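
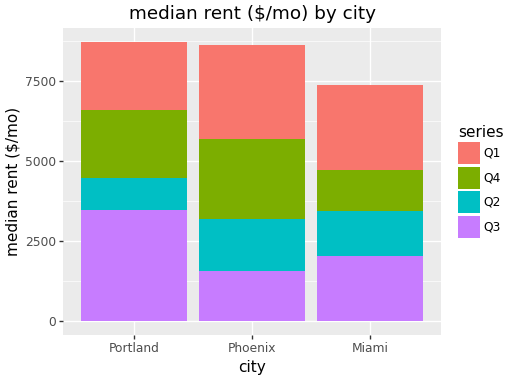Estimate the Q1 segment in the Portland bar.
≈ 2000

Q1 top ≈ 9000, bottom ≈ 7000; segment ≈ 2000.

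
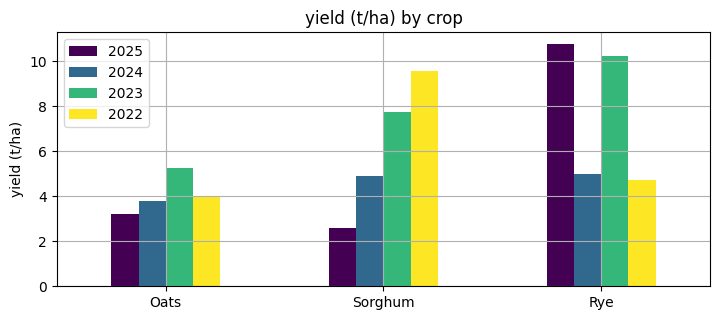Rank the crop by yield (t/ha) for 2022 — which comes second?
Rye

Top 3 for 2022: Sorghum ≈ 10, Rye ≈ 5, Oats ≈ 4.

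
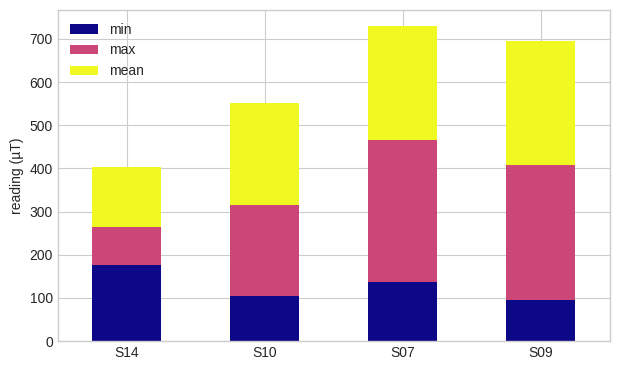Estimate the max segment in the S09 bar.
max top ≈ 400, bottom ≈ 100; segment ≈ 300.

≈ 300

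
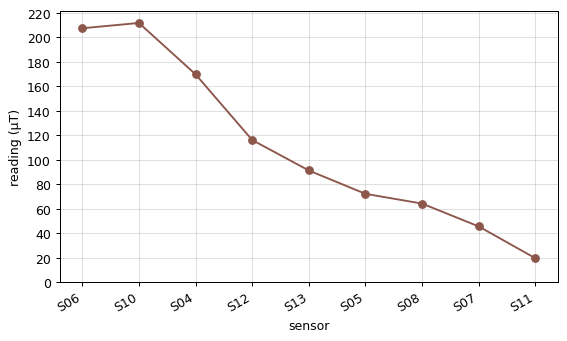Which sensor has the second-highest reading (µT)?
Top 3: S10 ≈ 220, S06 ≈ 200, S04 ≈ 160.

S06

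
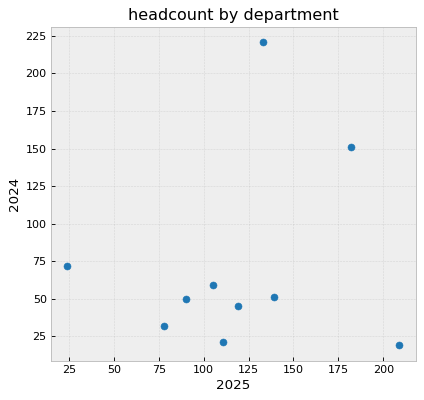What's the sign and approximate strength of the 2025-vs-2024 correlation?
Points are roughly uncorrelated; weak (|r| ≈ 0.2).

no clear correlation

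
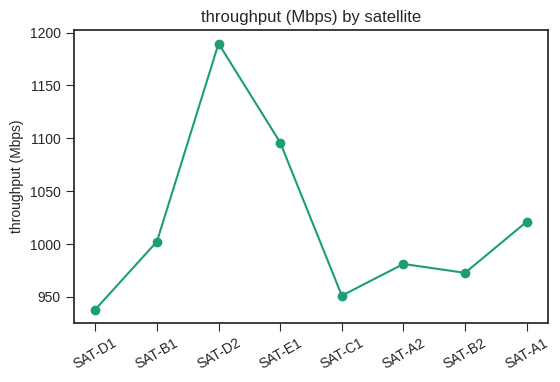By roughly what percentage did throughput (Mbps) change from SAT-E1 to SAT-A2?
≈ -11.4%

SAT-E1 ≈ 1100, SAT-A2 ≈ 975; (975 − 1100) / 1100 ≈ -11.4%.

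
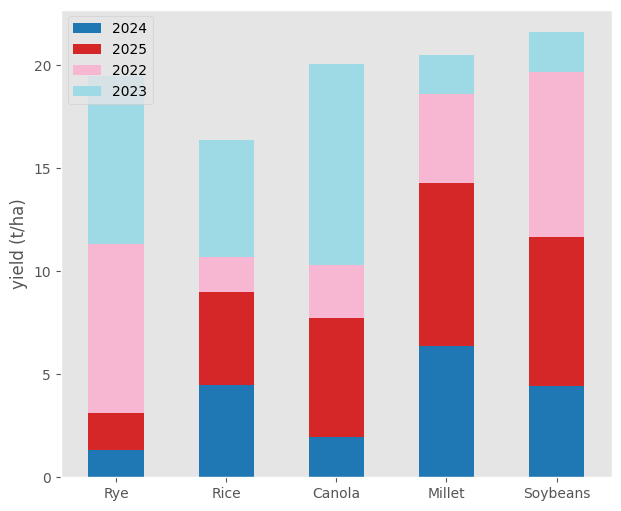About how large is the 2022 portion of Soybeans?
2022 top ≈ 20, bottom ≈ 12; segment ≈ 8.

≈ 8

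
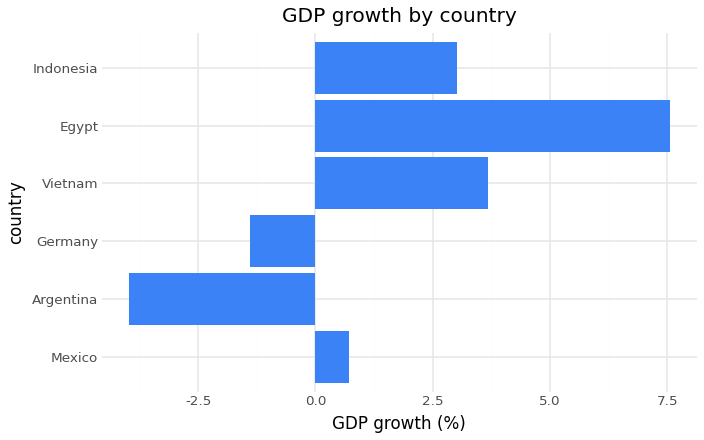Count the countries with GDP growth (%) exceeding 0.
4

Above 0: Mexico, Vietnam, Egypt, Indonesia.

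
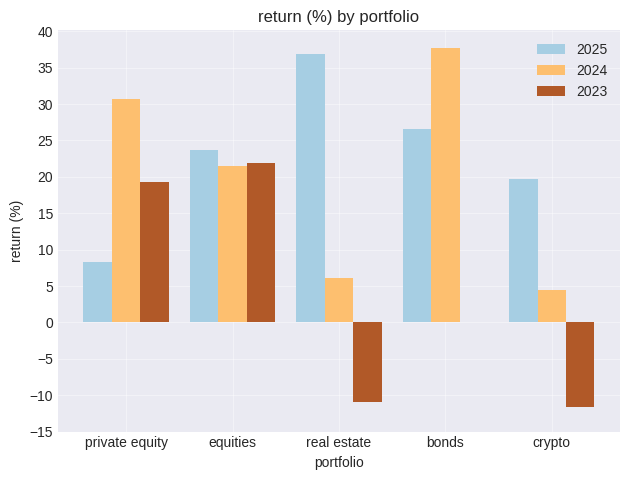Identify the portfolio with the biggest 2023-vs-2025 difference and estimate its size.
real estate, ≈ 45 %

real estate: 2023 ≈ -10, 2025 ≈ 35 → gap ≈ 45. Next-largest (crypto) is only ≈ 30.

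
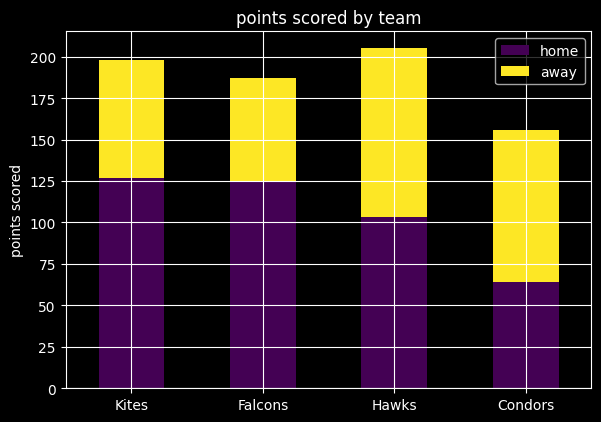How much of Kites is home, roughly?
≈ 120

home top ≈ 120, bottom ≈ 0; segment ≈ 120.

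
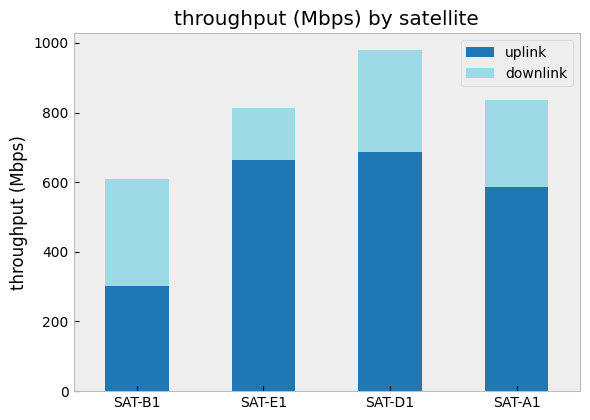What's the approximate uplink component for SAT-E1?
uplink top ≈ 700, bottom ≈ 0; segment ≈ 700.

≈ 700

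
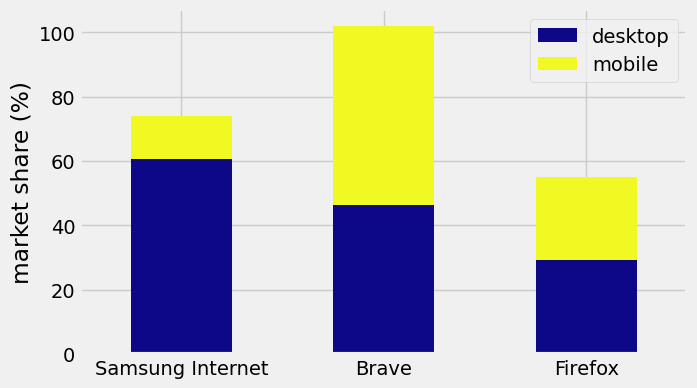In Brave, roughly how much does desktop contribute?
≈ 50

desktop top ≈ 50, bottom ≈ 0; segment ≈ 50.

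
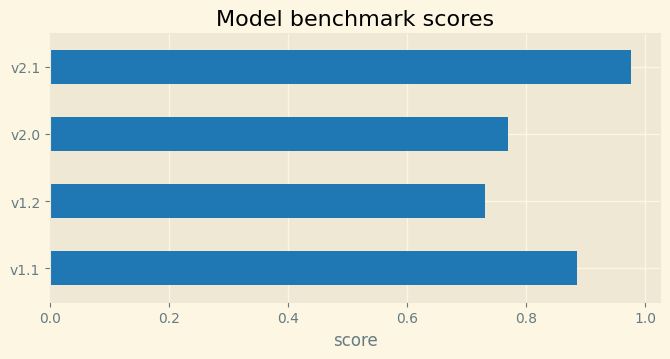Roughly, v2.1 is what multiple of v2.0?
v2.1 ≈ 1.0, v2.0 ≈ 0.8; 1.0/0.8 ≈ 1.25.

≈ 1.25×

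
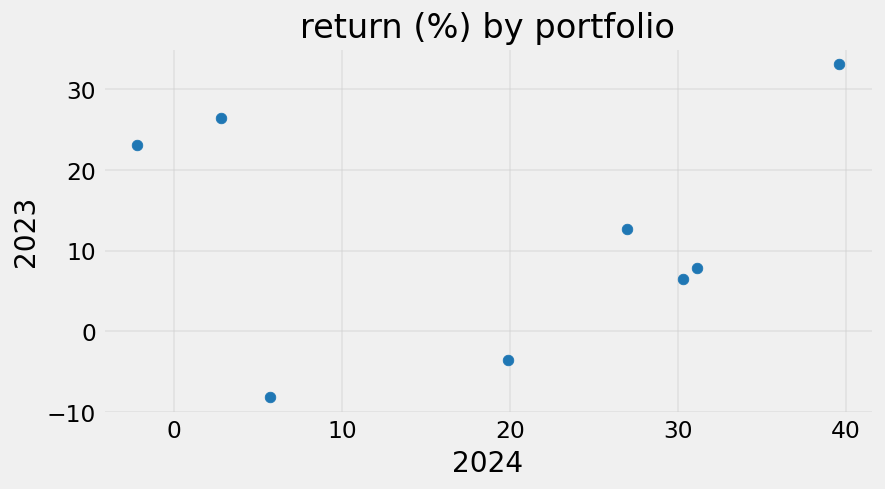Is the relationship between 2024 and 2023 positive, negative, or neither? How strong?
Points are roughly uncorrelated; weak (|r| ≈ 0.1).

no clear correlation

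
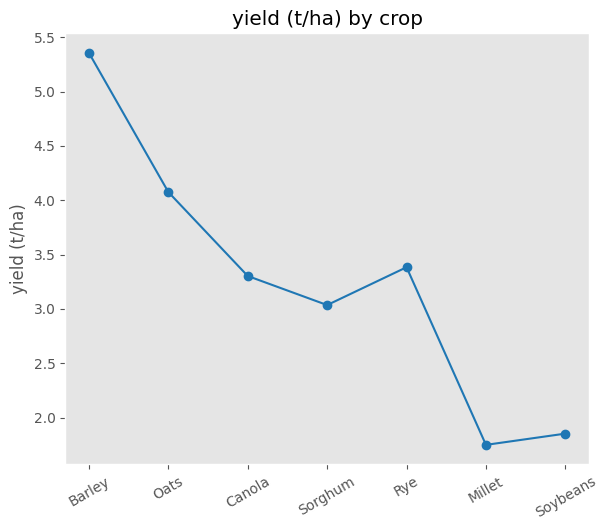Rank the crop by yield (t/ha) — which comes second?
Top 3: Barley ≈ 5.5, Oats ≈ 4.0, Rye ≈ 3.5.

Oats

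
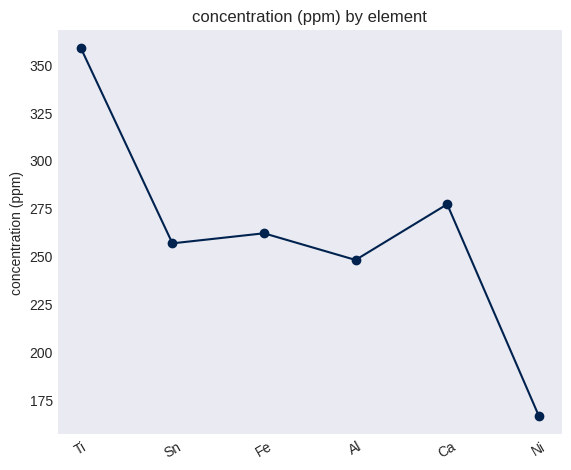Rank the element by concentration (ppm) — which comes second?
Ca

Top 3: Ti ≈ 360, Ca ≈ 280, Fe ≈ 260.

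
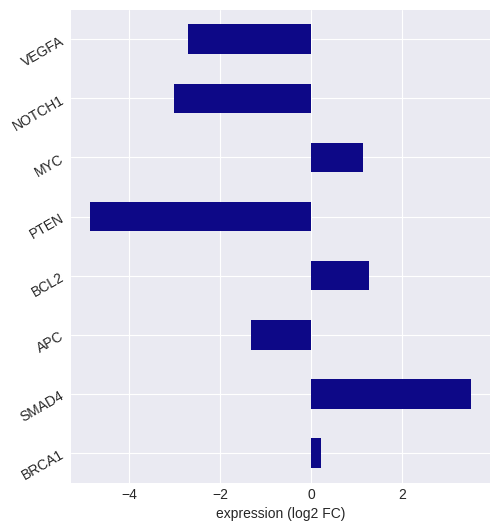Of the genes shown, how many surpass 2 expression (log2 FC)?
1

Above 2: SMAD4.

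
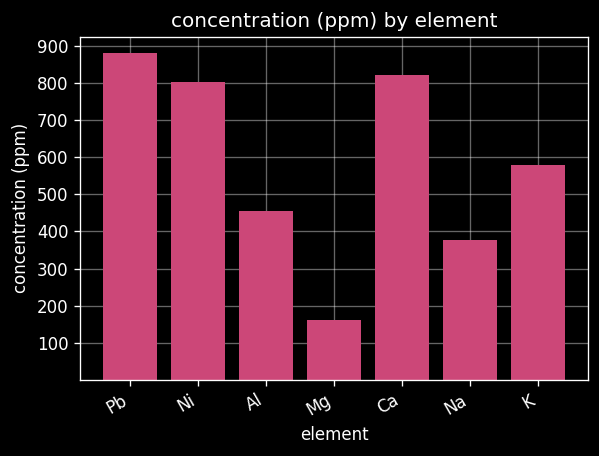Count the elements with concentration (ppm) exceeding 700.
3

Above 700: Pb, Ni, Ca.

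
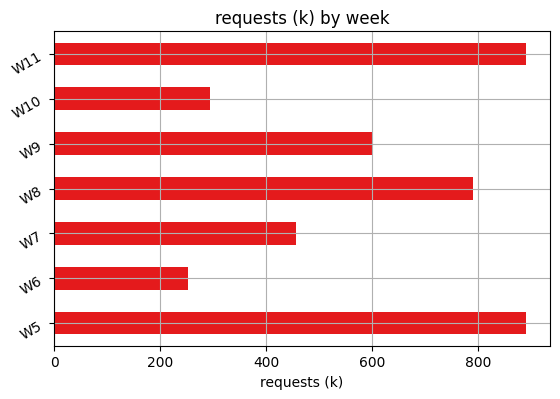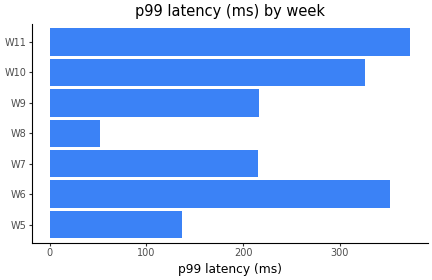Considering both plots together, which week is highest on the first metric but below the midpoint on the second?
W5

Chart 2 median p99 latency (ms) ≈ 200; below-median weeks: W5, W7, W8. Among those, W5 has the highest requests (k) (≈ 900).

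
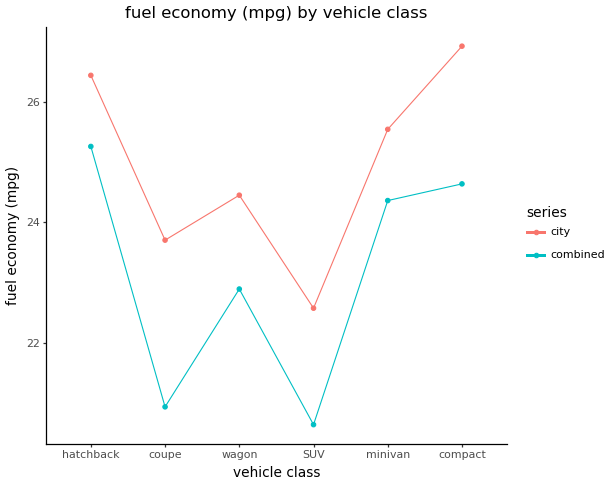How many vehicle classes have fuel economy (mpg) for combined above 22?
Above 22: hatchback, wagon, minivan, compact.

4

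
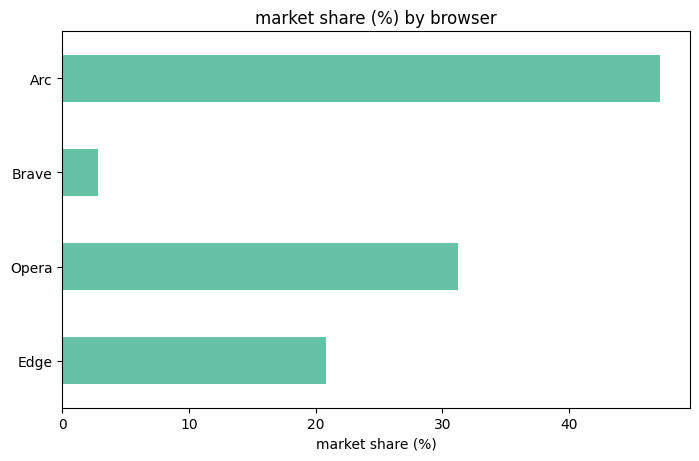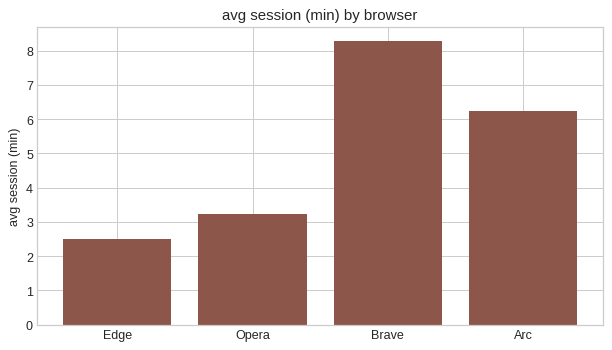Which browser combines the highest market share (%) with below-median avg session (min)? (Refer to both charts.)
Opera

Chart 2 median avg session (min) ≈ 5; below-median browsers: Edge, Opera. Among those, Opera has the highest market share (%) (≈ 30).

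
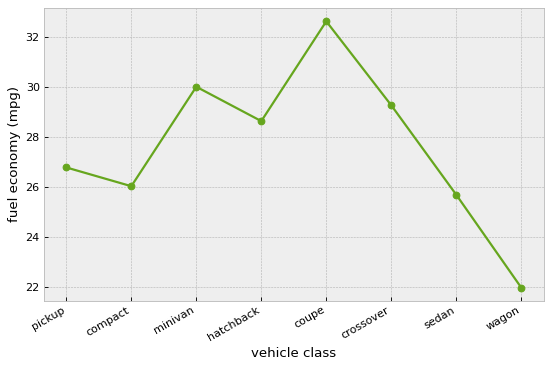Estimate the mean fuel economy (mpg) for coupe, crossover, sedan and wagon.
(33 + 29 + 26 + 22) / 4 ≈ 28.

≈ 28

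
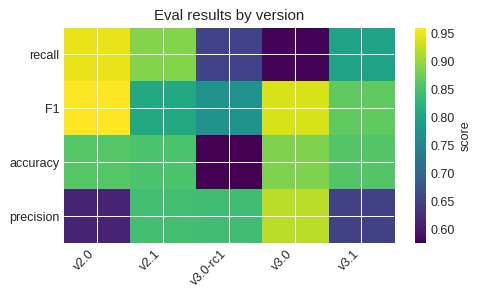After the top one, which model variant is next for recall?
v2.1

Top 3 for recall: v2.0 ≈ 0.95, v2.1 ≈ 0.90, v3.1 ≈ 0.80.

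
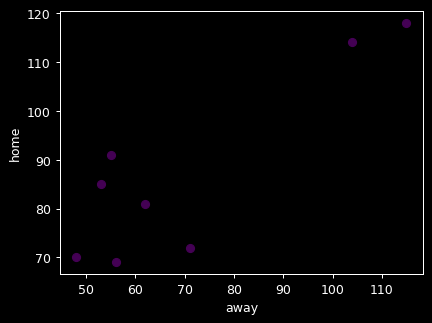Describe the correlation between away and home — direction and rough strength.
positive, strong

Points are positively correlated; strong (|r| ≈ 0.9).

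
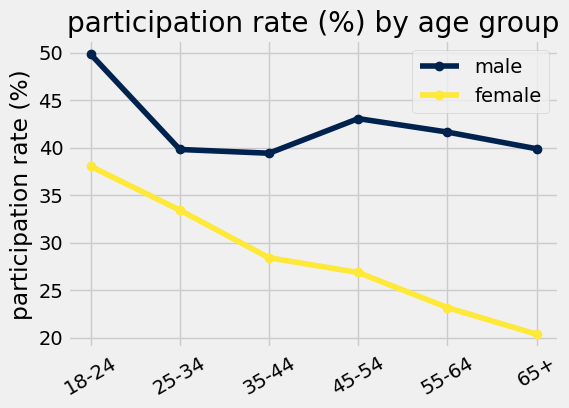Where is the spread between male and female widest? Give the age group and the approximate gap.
65+, ≈ 20 %

65+: male ≈ 40, female ≈ 20 → gap ≈ 20. Next-largest (55-64) is only ≈ 15.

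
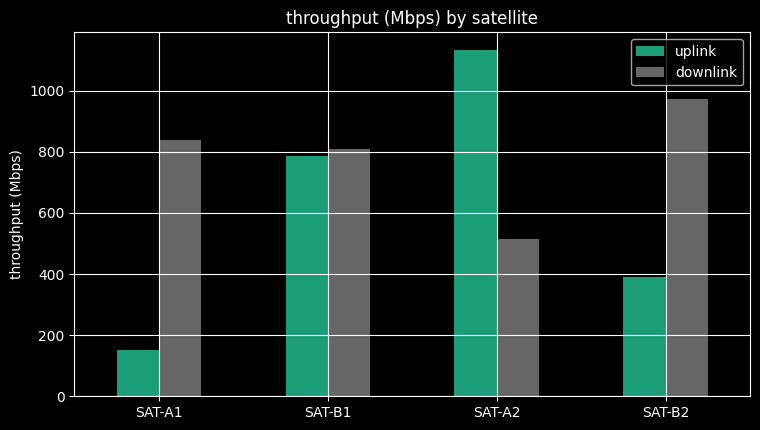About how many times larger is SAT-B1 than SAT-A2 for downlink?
≈ 1.6×

SAT-B1 ≈ 800, SAT-A2 ≈ 500; 800/500 ≈ 1.6.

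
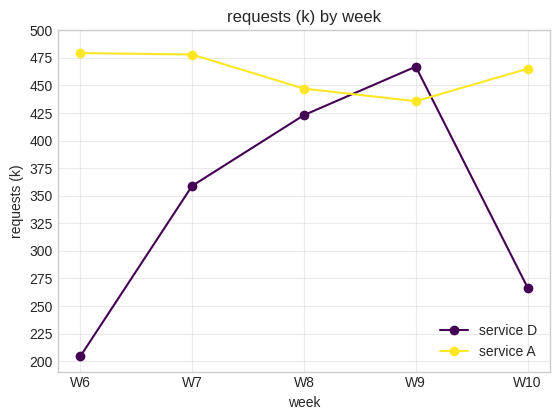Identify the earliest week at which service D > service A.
W8: service D ≈ 425 vs service A ≈ 450 (not yet); W9: service D ≈ 475 vs service A ≈ 425 (first crossover).

W9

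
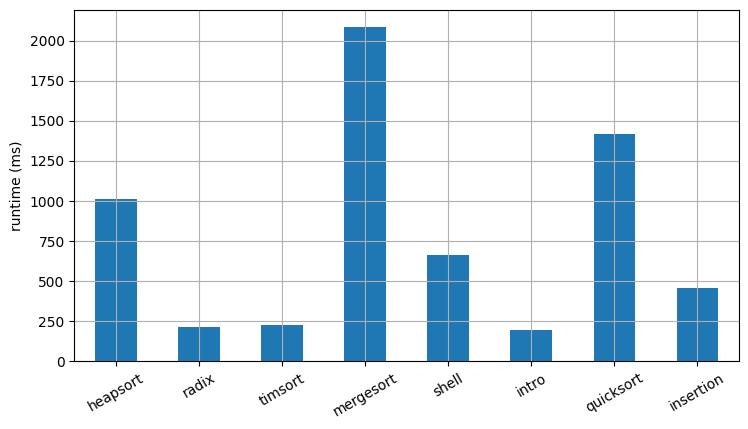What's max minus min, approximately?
≈ 1800

Max mergesort ≈ 2000, min intro ≈ 200; range ≈ 1800.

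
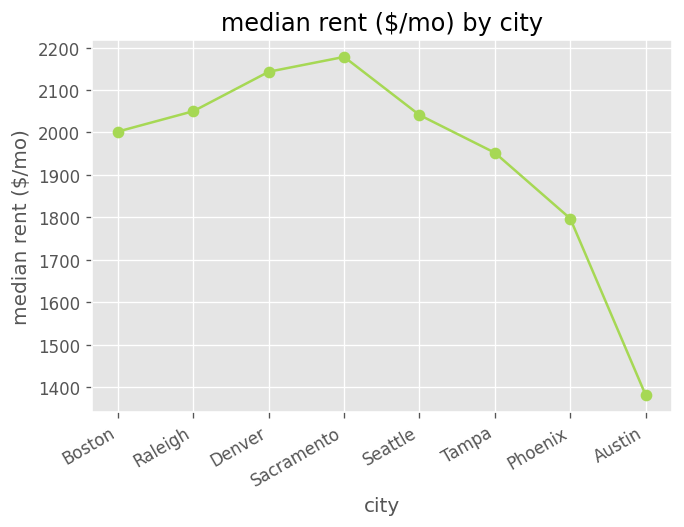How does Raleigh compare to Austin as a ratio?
≈ 1.43×

Raleigh ≈ 2000, Austin ≈ 1400; 2000/1400 ≈ 1.43.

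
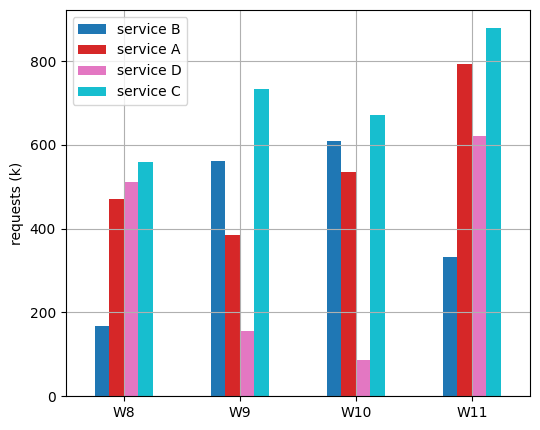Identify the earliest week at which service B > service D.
W8: service B ≈ 200 vs service D ≈ 500 (not yet); W9: service B ≈ 600 vs service D ≈ 200 (first crossover).

W9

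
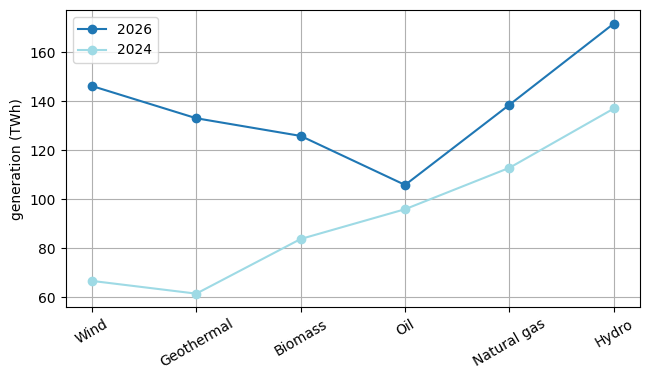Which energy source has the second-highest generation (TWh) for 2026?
Top 3 for 2026: Hydro ≈ 170, Wind ≈ 150, Natural gas ≈ 140.

Wind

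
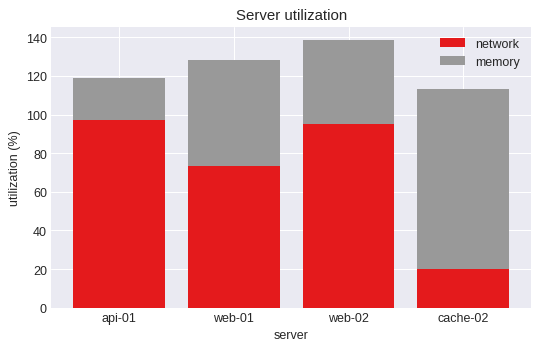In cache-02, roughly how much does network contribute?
network top ≈ 20, bottom ≈ 0; segment ≈ 20.

≈ 20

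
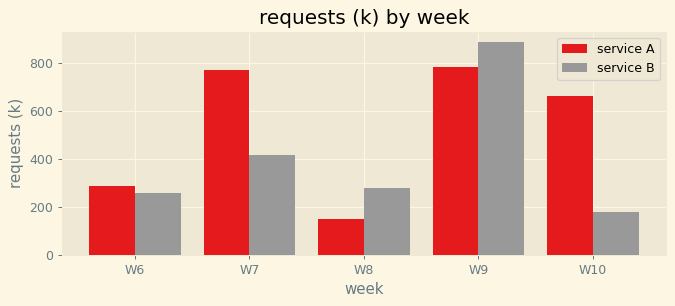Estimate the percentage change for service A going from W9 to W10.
≈ -12.5%

W9 ≈ 800, W10 ≈ 700; (700 − 800) / 800 ≈ -12.5%.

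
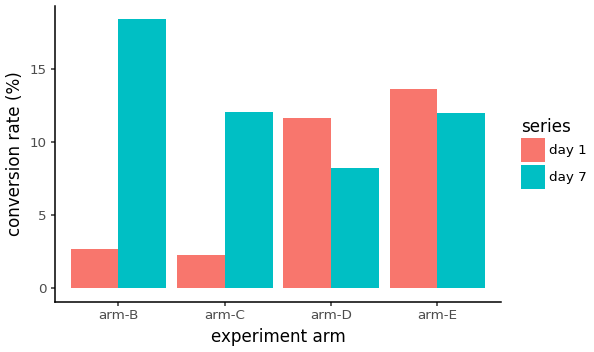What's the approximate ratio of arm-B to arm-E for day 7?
≈ 1.5×

arm-B ≈ 18, arm-E ≈ 12; 18/12 ≈ 1.5.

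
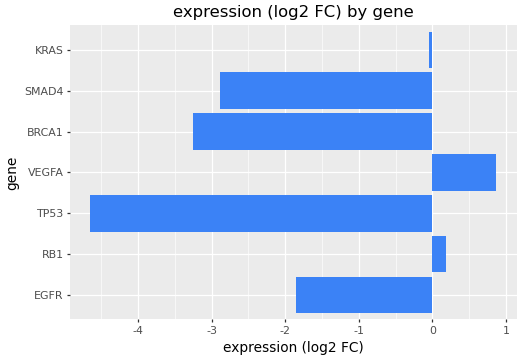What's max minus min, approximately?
Max VEGFA ≈ 1.0, min TP53 ≈ -4.5; range ≈ 5.5.

≈ 5.5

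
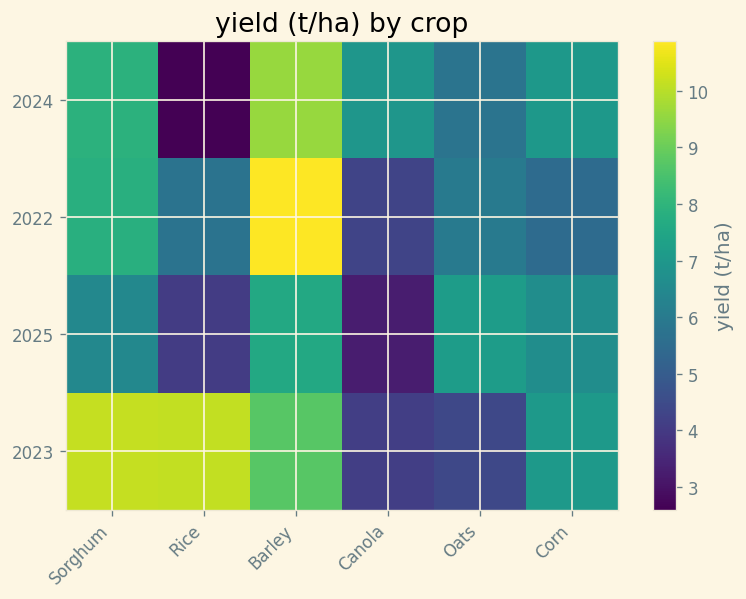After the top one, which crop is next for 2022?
Top 3 for 2022: Barley ≈ 11, Sorghum ≈ 8, Oats ≈ 6.

Sorghum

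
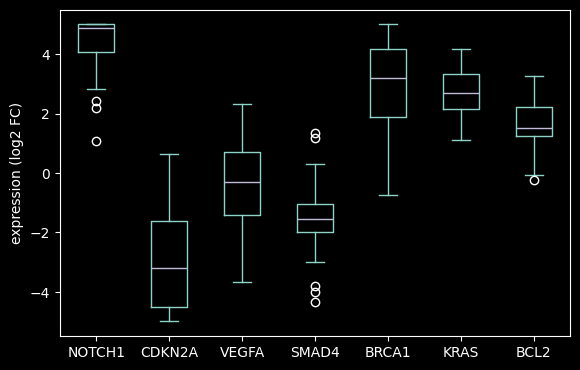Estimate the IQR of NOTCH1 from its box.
Q3 ≈ 5, Q1 ≈ 4; IQR ≈ 1.

≈ 1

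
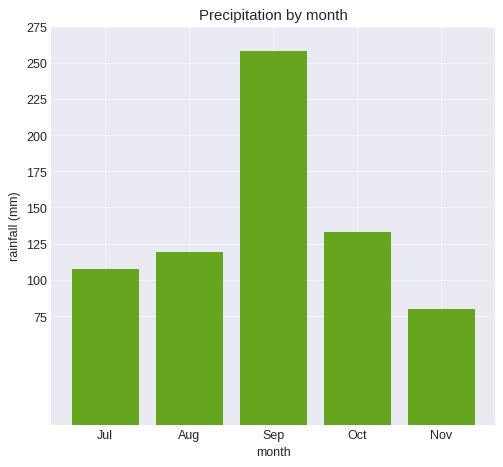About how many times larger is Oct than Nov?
≈ 1.67×

Oct ≈ 125, Nov ≈ 75; 125/75 ≈ 1.67.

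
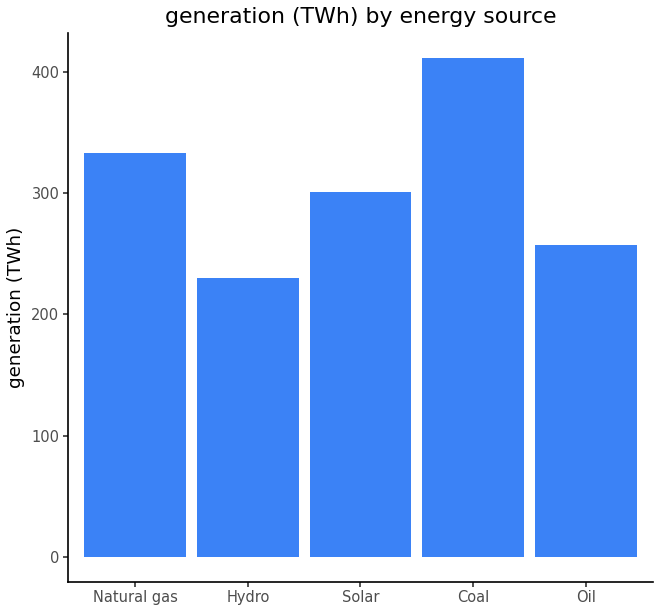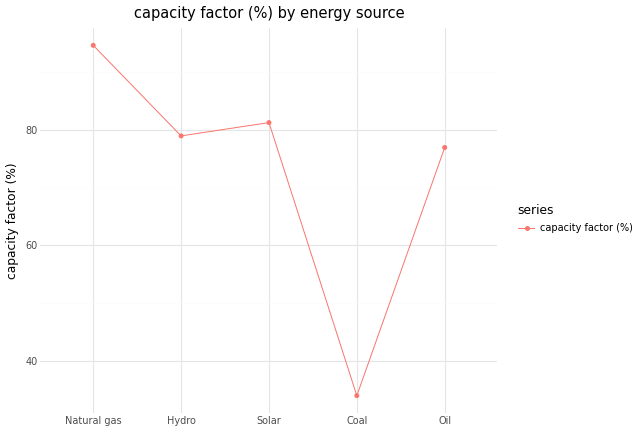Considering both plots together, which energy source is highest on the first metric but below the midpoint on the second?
Coal

Chart 2 median capacity factor (%) ≈ 80; below-median energy sources: Coal, Oil. Among those, Coal has the highest generation (TWh) (≈ 400).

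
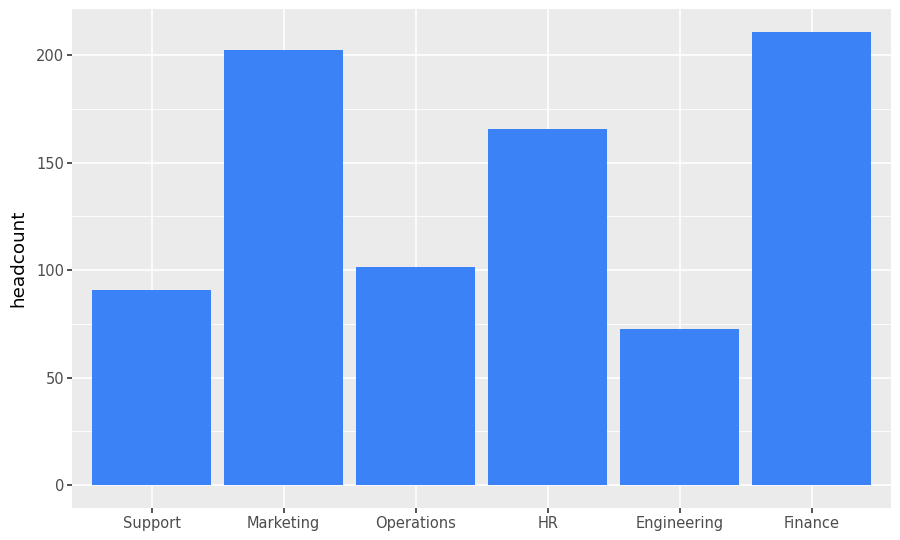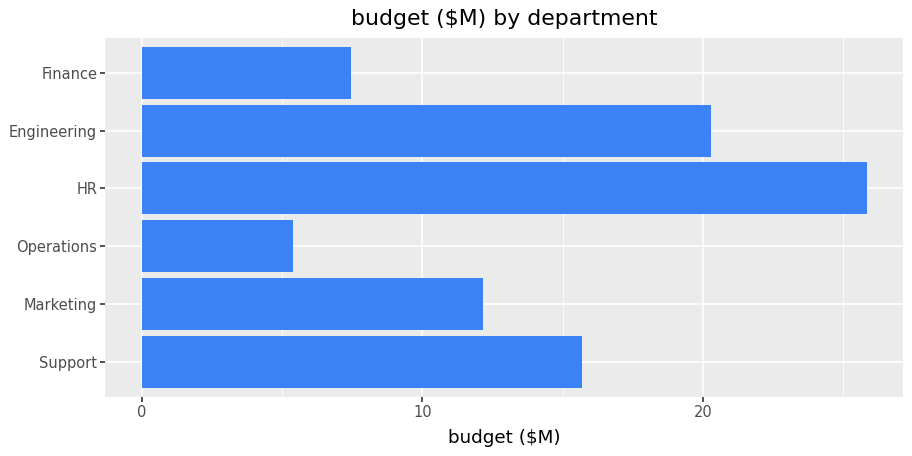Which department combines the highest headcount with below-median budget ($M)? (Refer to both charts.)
Finance

Chart 2 median budget ($M) ≈ 15; below-median departments: Marketing, Operations, Finance. Among those, Finance has the highest headcount (≈ 220).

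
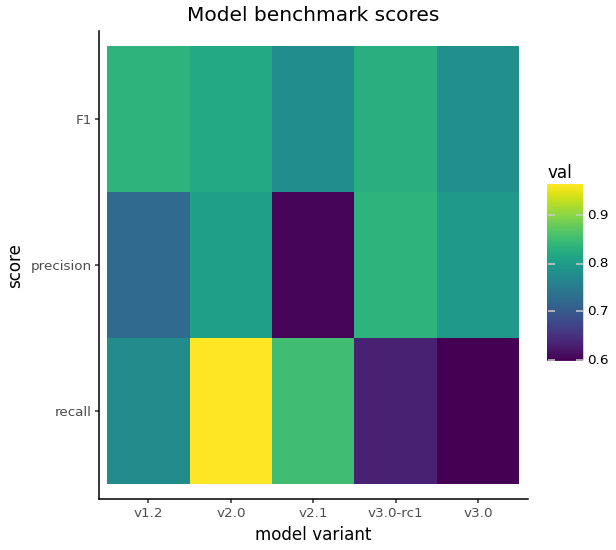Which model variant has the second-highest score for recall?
v2.1

Top 3 for recall: v2.0 ≈ 0.95, v2.1 ≈ 0.85, v1.2 ≈ 0.80.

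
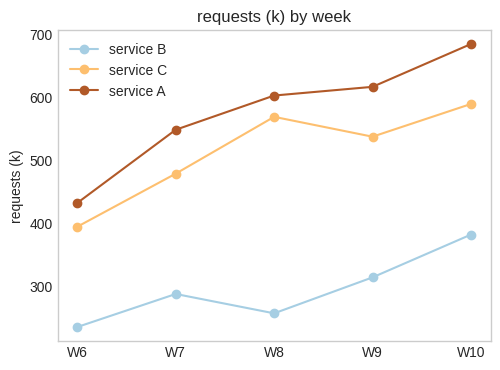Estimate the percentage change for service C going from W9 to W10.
W9 ≈ 550, W10 ≈ 600; (600 − 550) / 550 ≈ +9.1%.

≈ +9.1%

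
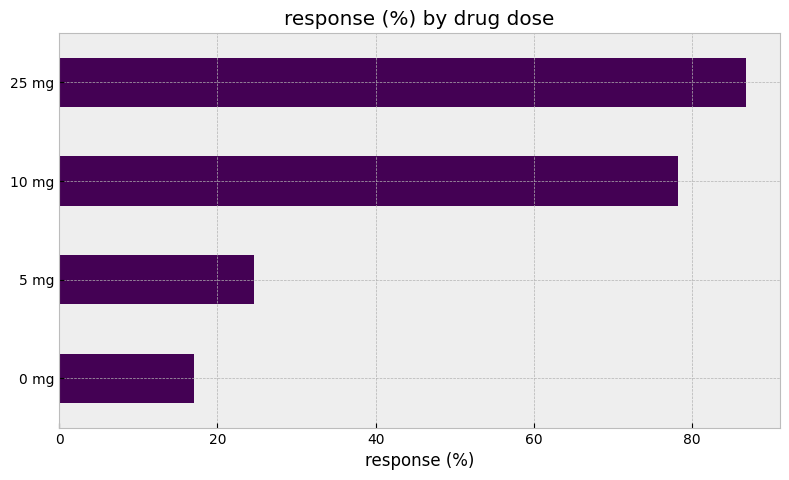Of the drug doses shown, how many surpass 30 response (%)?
2

Above 30: 10 mg, 25 mg.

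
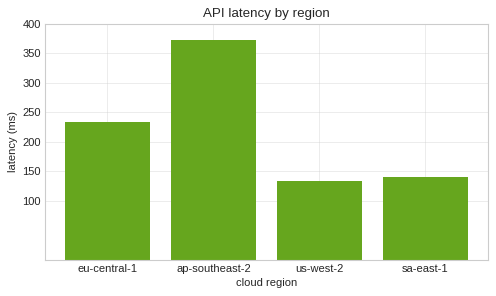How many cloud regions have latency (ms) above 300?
Above 300: ap-southeast-2.

1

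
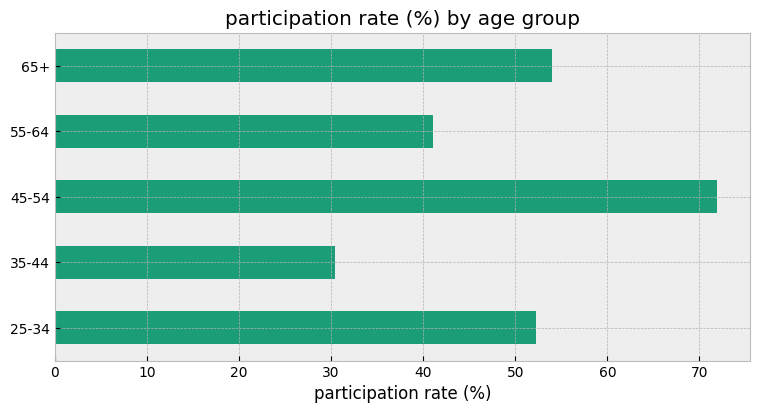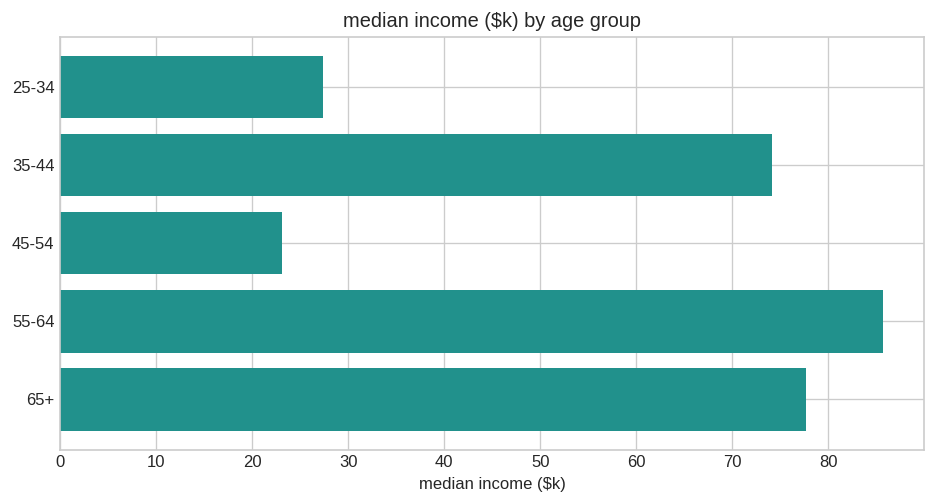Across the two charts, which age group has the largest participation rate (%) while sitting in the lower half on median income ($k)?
Chart 2 median median income ($k) ≈ 70; below-median age groups: 25-34, 45-54. Among those, 45-54 has the highest participation rate (%) (≈ 70).

45-54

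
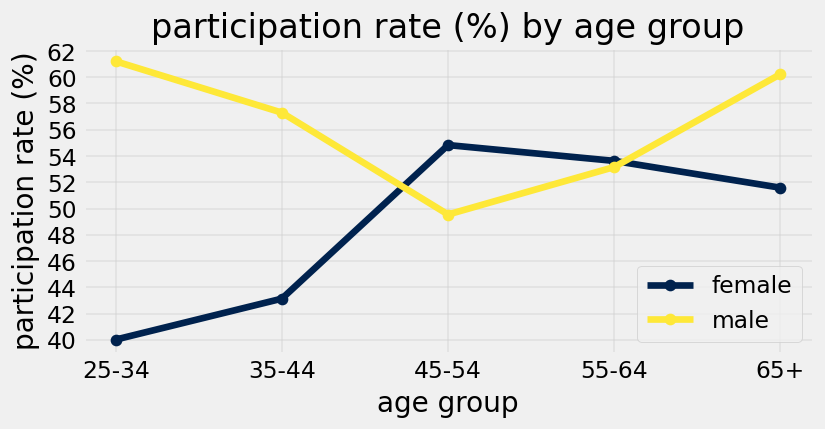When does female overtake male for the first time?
45-54

35-44: female ≈ 44 vs male ≈ 58 (not yet); 45-54: female ≈ 54 vs male ≈ 50 (first crossover).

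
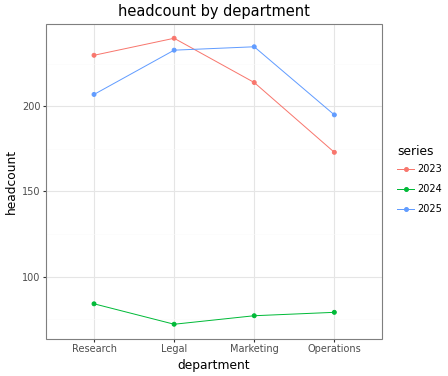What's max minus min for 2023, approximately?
≈ 60

Max Legal ≈ 240, min Operations ≈ 180; range ≈ 60.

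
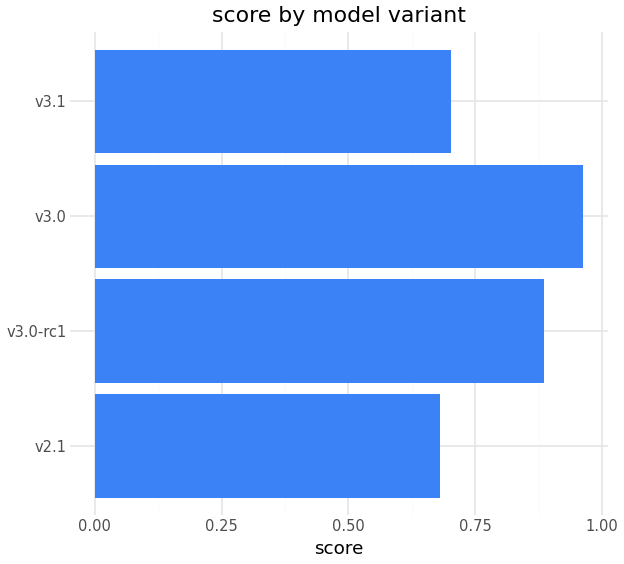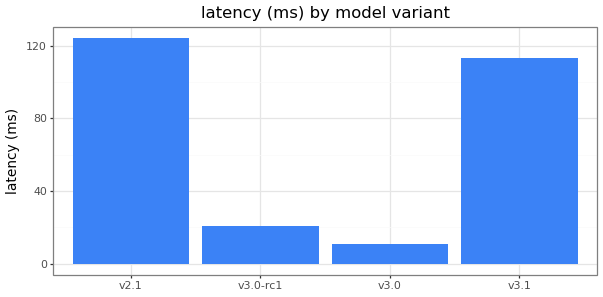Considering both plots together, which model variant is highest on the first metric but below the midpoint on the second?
Chart 2 median latency (ms) ≈ 60; below-median model variants: v3.0-rc1, v3.0. Among those, v3.0 has the highest score (≈ 1).

v3.0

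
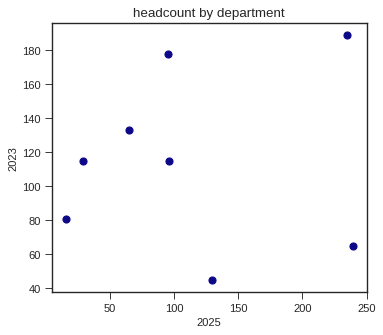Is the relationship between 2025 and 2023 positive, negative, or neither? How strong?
Points are roughly uncorrelated; weak (|r| ≈ 0.1).

no clear correlation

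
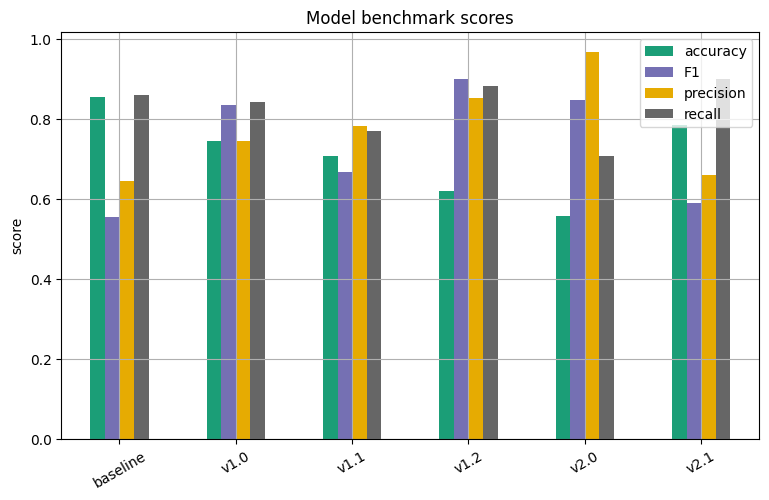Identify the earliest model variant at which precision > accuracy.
v1.0: precision ≈ 0.7 vs accuracy ≈ 0.7 (not yet); v1.1: precision ≈ 0.8 vs accuracy ≈ 0.7 (first crossover).

v1.1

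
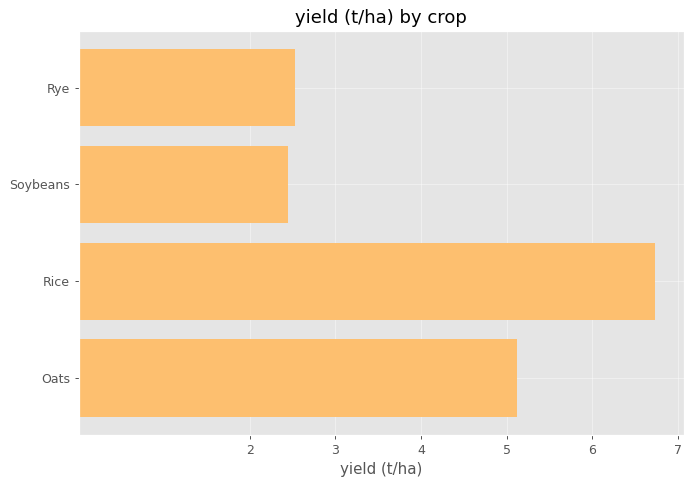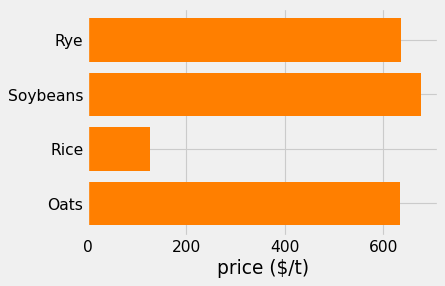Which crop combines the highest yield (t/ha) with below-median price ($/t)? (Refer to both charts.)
Rice

Chart 2 median price ($/t) ≈ 600; below-median crops: Rice, Oats. Among those, Rice has the highest yield (t/ha) (≈ 7).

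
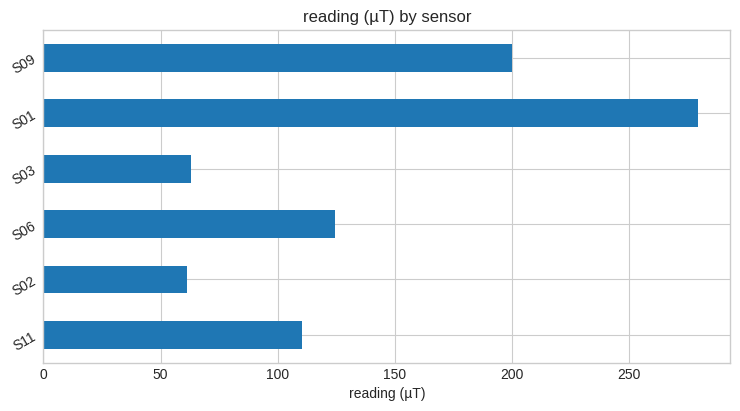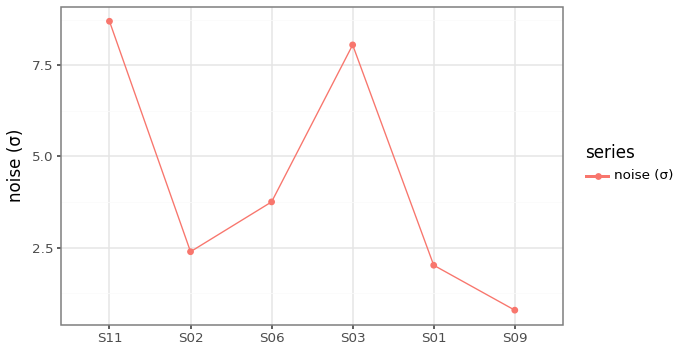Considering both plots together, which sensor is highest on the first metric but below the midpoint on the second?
Chart 2 median noise (σ) ≈ 3; below-median sensors: S02, S01, S09. Among those, S01 has the highest reading (µT) (≈ 300).

S01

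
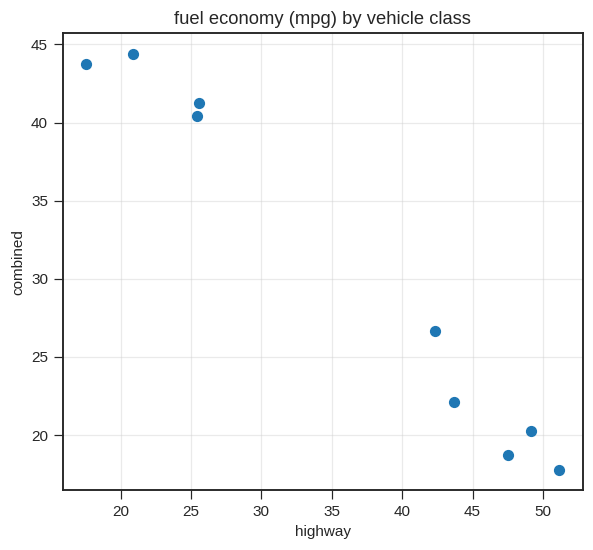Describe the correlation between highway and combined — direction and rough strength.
Points are negatively correlated; strong (|r| ≈ 1.0).

negative, strong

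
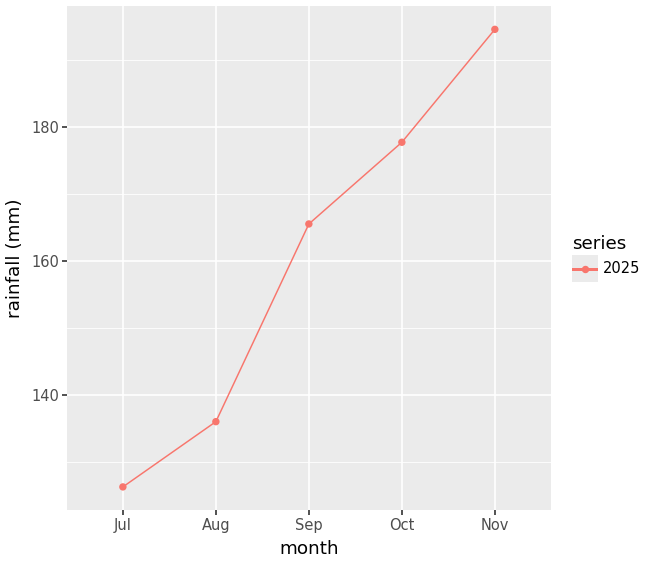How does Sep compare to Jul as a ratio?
≈ 1.31×

Sep ≈ 170, Jul ≈ 130; 170/130 ≈ 1.31.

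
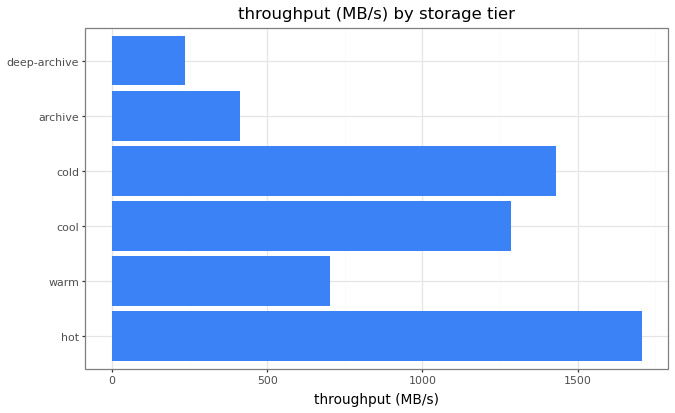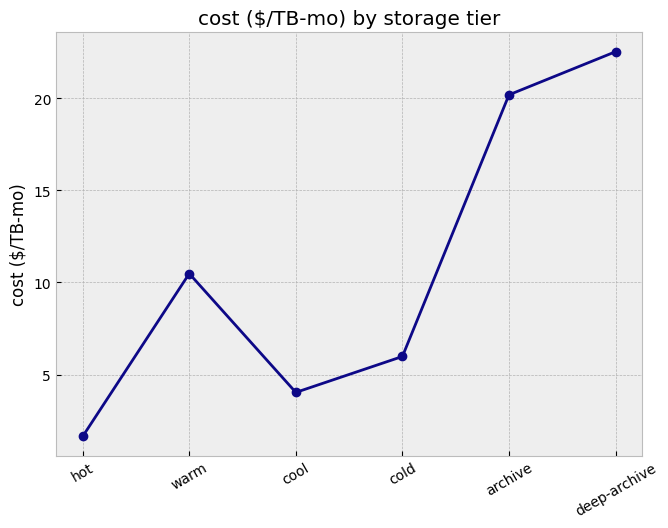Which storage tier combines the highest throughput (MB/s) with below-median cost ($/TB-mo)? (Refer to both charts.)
Chart 2 median cost ($/TB-mo) ≈ 10; below-median storage tiers: hot, cool, cold. Among those, hot has the highest throughput (MB/s) (≈ 1800).

hot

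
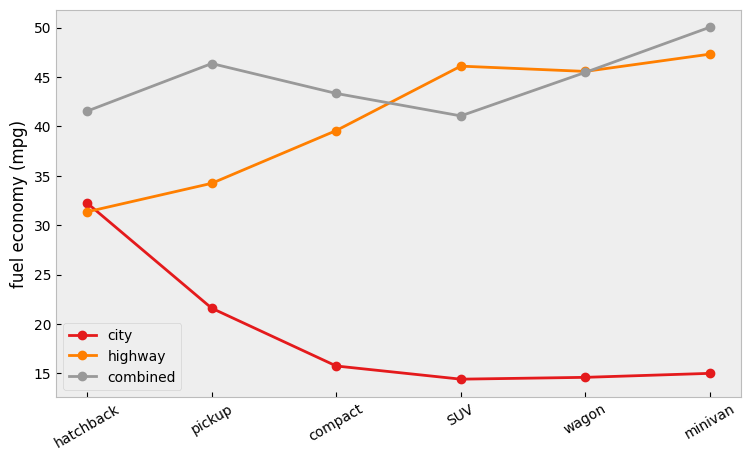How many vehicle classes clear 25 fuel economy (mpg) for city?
Above 25: hatchback.

1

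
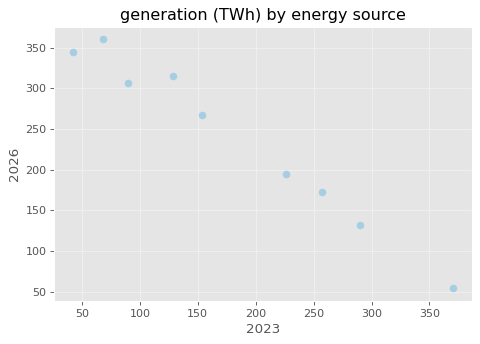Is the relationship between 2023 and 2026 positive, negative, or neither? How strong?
Points are negatively correlated; strong (|r| ≈ 1.0).

negative, strong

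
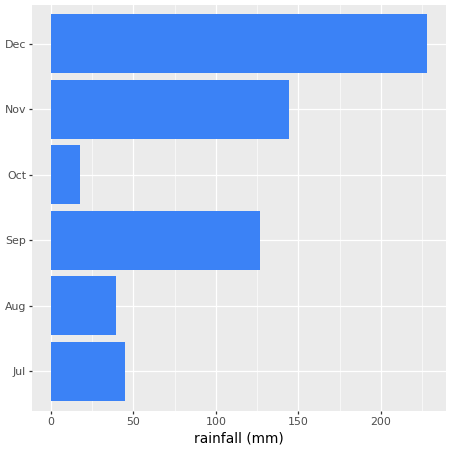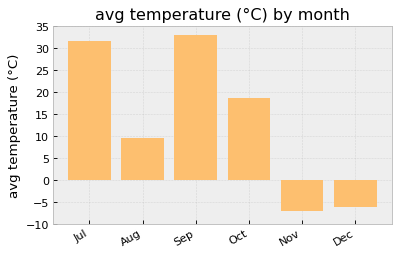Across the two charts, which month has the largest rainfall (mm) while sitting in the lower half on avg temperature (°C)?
Dec

Chart 2 median avg temperature (°C) ≈ 15; below-median months: Aug, Nov, Dec. Among those, Dec has the highest rainfall (mm) (≈ 225).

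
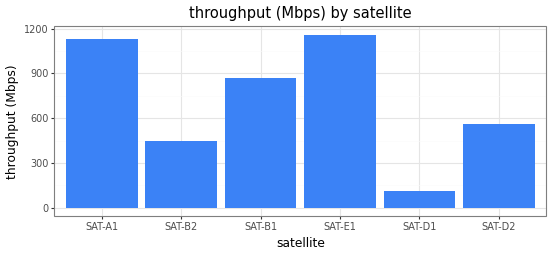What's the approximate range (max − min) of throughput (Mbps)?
Max SAT-E1 ≈ 1200, min SAT-D1 ≈ 100; range ≈ 1100.

≈ 1100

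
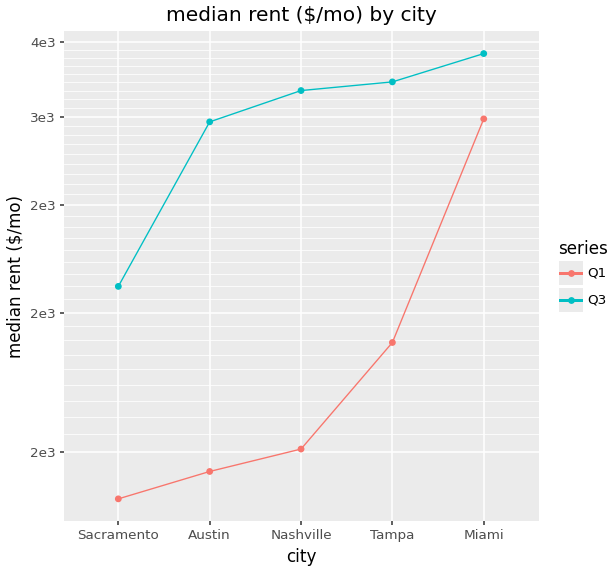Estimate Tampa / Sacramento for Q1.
Tampa ≈ 1800, Sacramento ≈ 1400; 1800/1400 ≈ 1.29.

≈ 1.29×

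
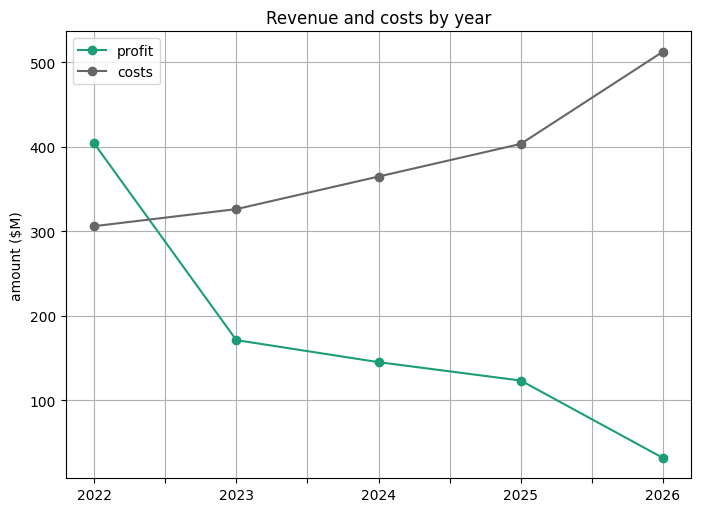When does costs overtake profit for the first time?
2023

2022: costs ≈ 300 vs profit ≈ 400 (not yet); 2023: costs ≈ 350 vs profit ≈ 150 (first crossover).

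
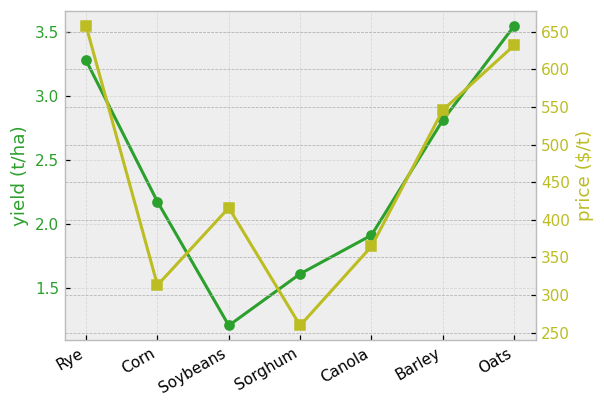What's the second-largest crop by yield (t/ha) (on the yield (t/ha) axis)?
Rye

Top 3 (on the yield (t/ha) axis): Oats ≈ 3.6, Rye ≈ 3.2, Barley ≈ 2.8.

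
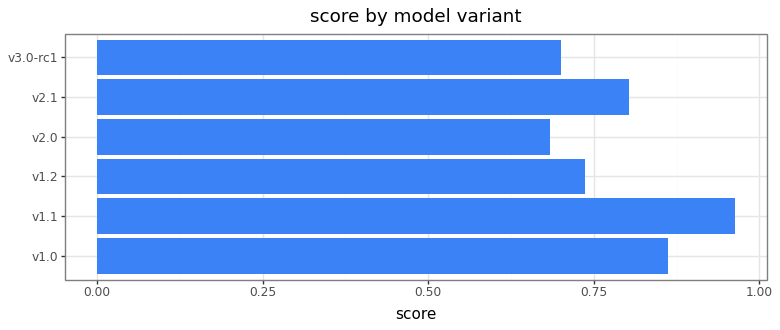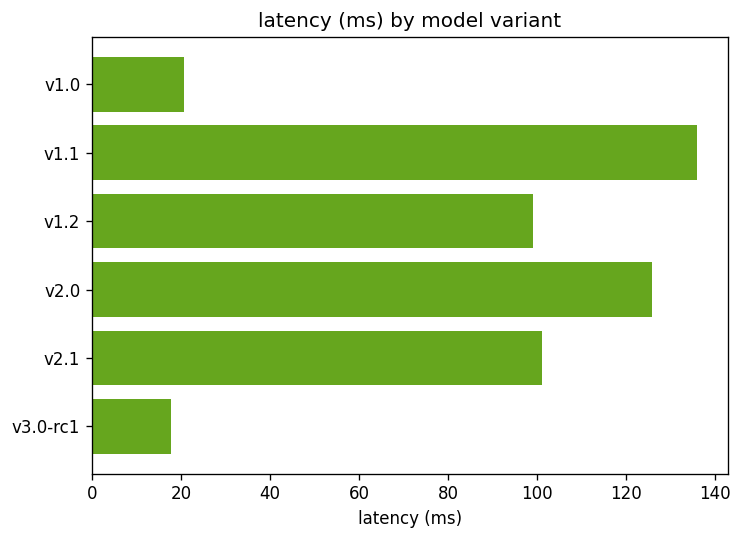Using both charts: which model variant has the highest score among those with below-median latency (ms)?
Chart 2 median latency (ms) ≈ 100; below-median model variants: v1.0, v1.2, v3.0-rc1. Among those, v1.0 has the highest score (≈ 0.9).

v1.0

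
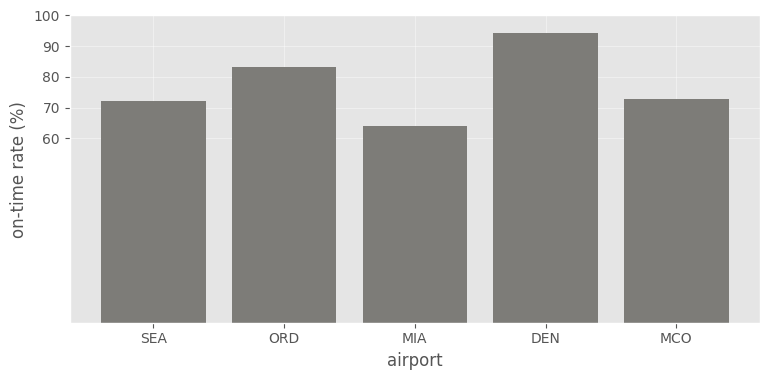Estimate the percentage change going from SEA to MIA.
≈ -14.3%

SEA ≈ 70, MIA ≈ 60; (60 − 70) / 70 ≈ -14.3%.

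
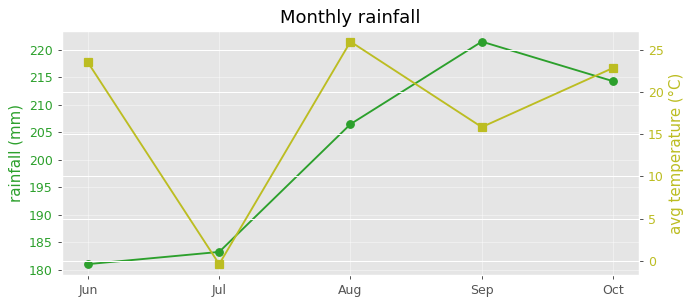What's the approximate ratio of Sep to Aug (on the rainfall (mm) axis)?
Sep ≈ 220, Aug ≈ 205; 220/205 ≈ 1.07.

≈ 1.07×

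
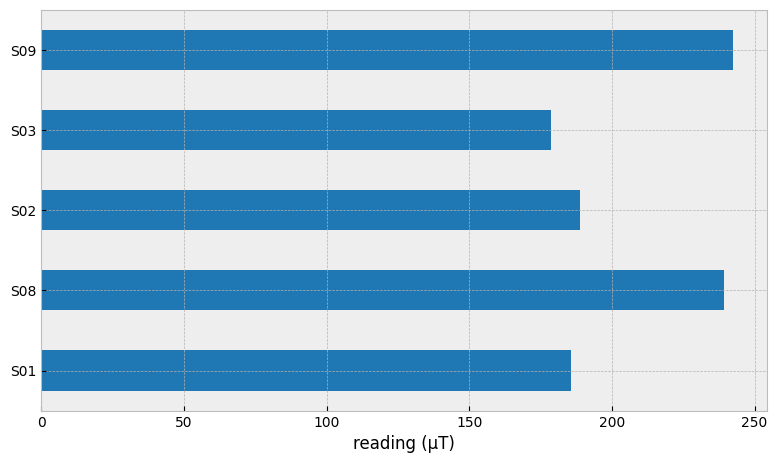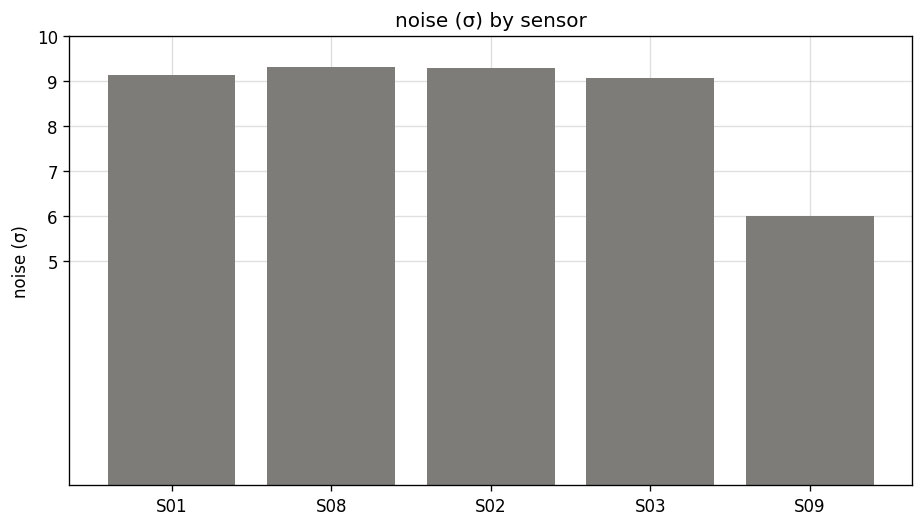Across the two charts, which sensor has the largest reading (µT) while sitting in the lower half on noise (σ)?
S09

Chart 2 median noise (σ) ≈ 9; below-median sensors: S03, S09. Among those, S09 has the highest reading (µT) (≈ 250).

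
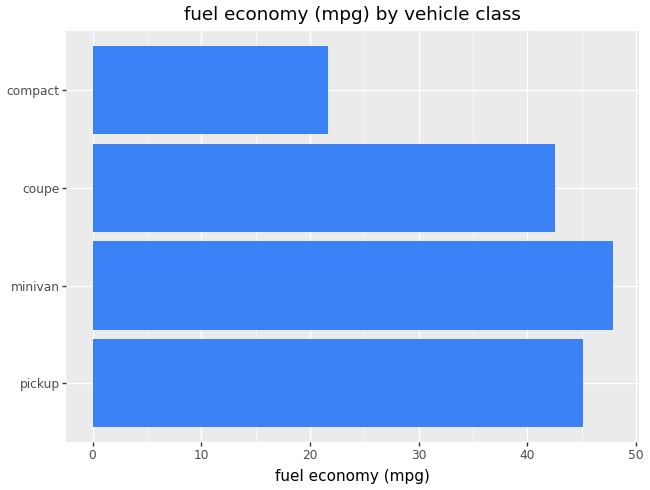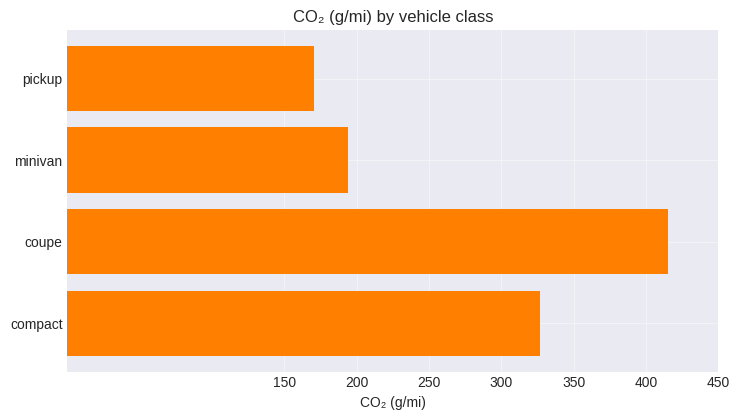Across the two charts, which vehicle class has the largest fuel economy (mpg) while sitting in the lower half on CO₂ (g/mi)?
Chart 2 median CO₂ (g/mi) ≈ 250; below-median vehicle classes: pickup, minivan. Among those, minivan has the highest fuel economy (mpg) (≈ 50).

minivan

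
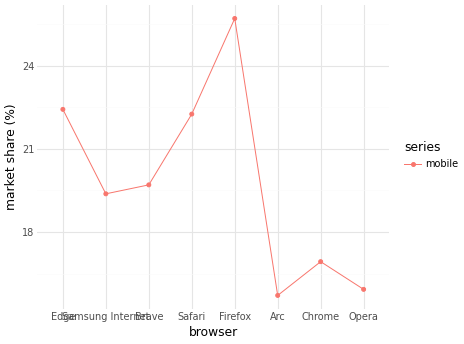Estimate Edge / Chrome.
Edge ≈ 22, Chrome ≈ 17; 22/17 ≈ 1.29.

≈ 1.29×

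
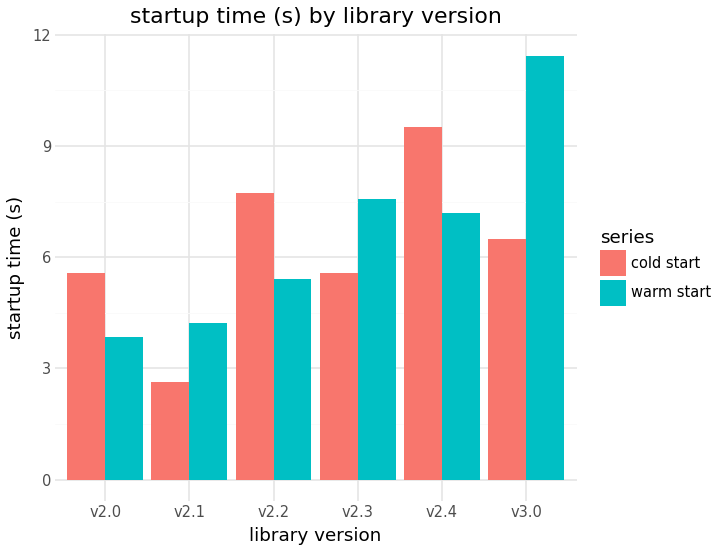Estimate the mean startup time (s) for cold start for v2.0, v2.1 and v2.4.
≈ 6

(6 + 3 + 10) / 3 ≈ 6.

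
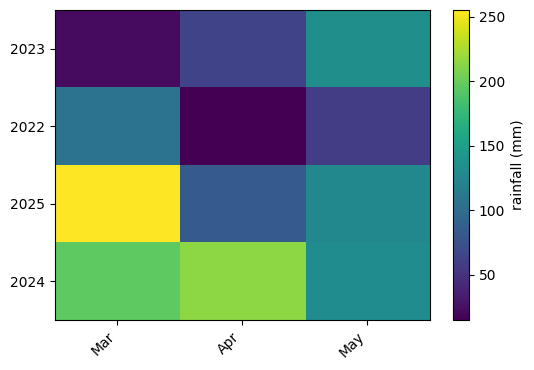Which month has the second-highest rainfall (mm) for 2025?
May

Top 3 for 2025: Mar ≈ 250, May ≈ 125, Apr ≈ 75.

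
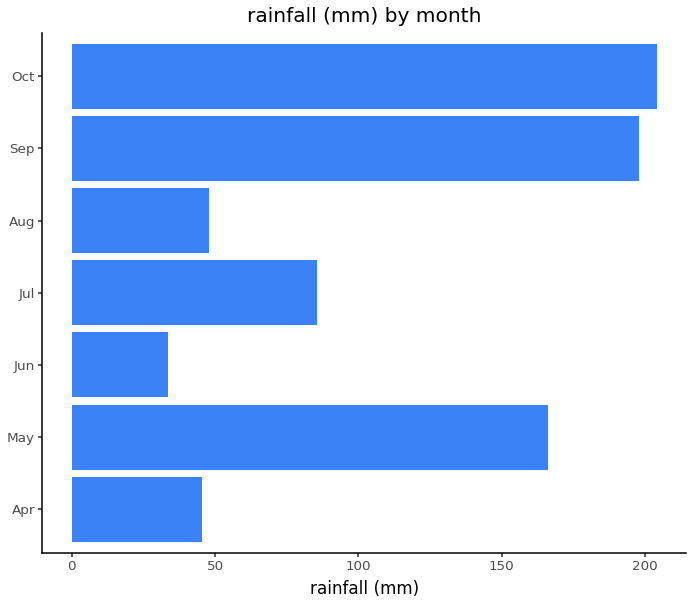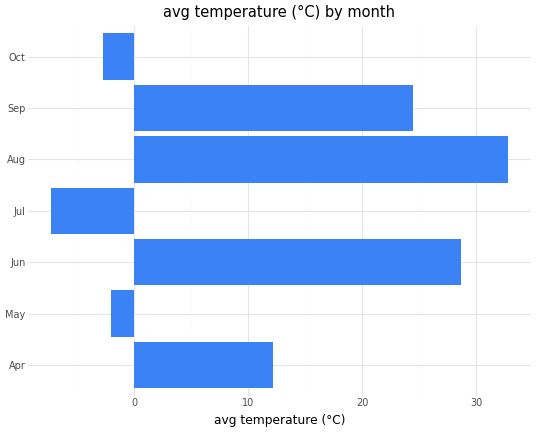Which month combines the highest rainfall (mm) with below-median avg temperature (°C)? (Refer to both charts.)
Oct

Chart 2 median avg temperature (°C) ≈ 10; below-median months: May, Jul, Oct. Among those, Oct has the highest rainfall (mm) (≈ 200).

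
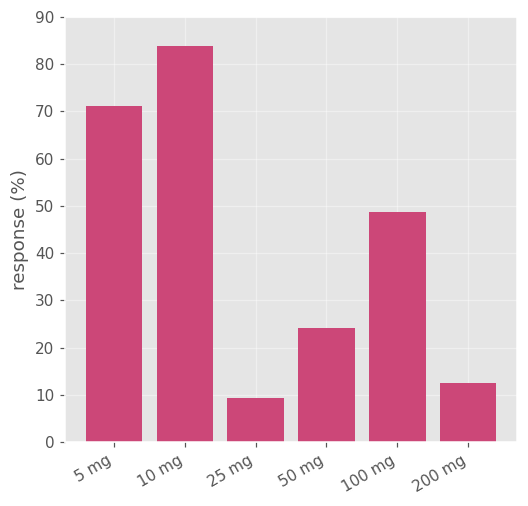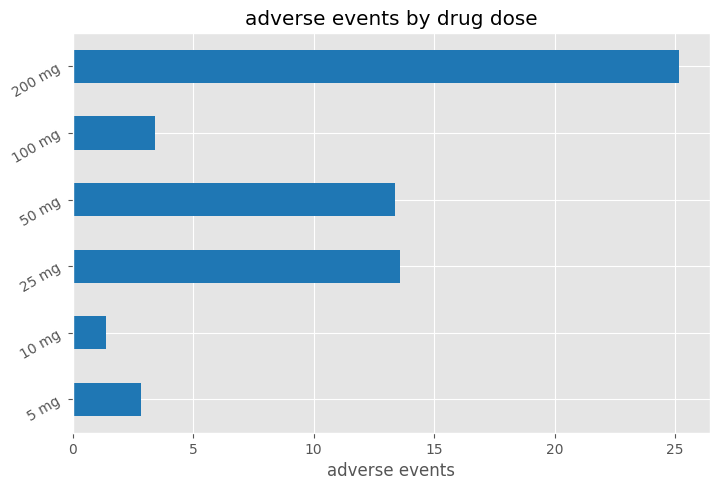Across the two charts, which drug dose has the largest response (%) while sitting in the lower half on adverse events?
Chart 2 median adverse events ≈ 10; below-median drug doses: 5 mg, 10 mg, 100 mg. Among those, 10 mg has the highest response (%) (≈ 80).

10 mg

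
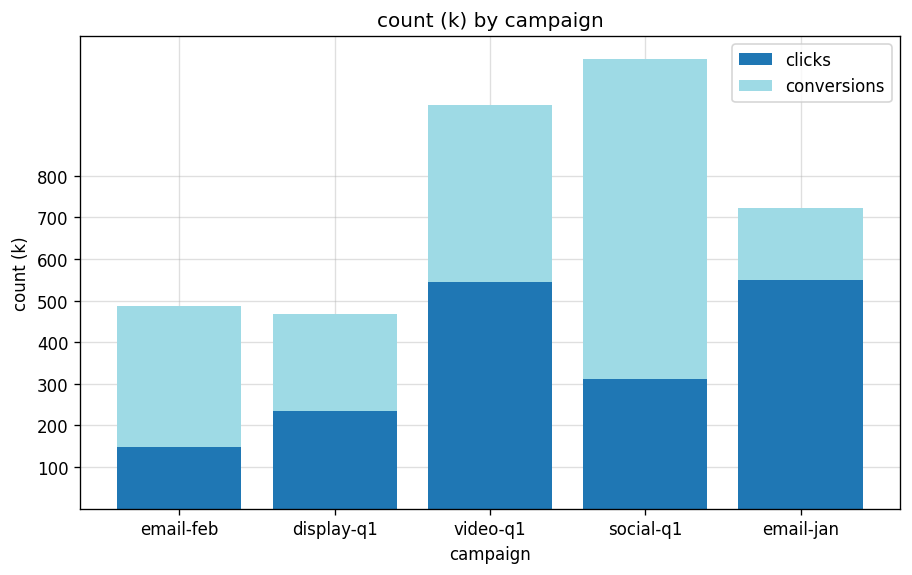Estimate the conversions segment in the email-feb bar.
≈ 400

conversions top ≈ 500, bottom ≈ 100; segment ≈ 400.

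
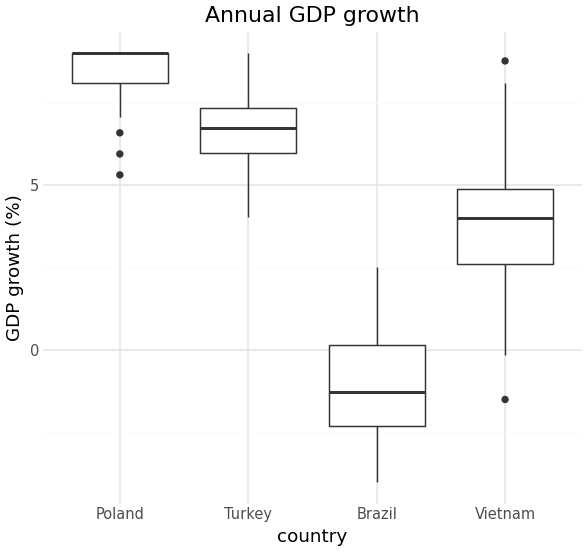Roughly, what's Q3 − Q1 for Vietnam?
≈ 2

Q3 ≈ 5, Q1 ≈ 3; IQR ≈ 2.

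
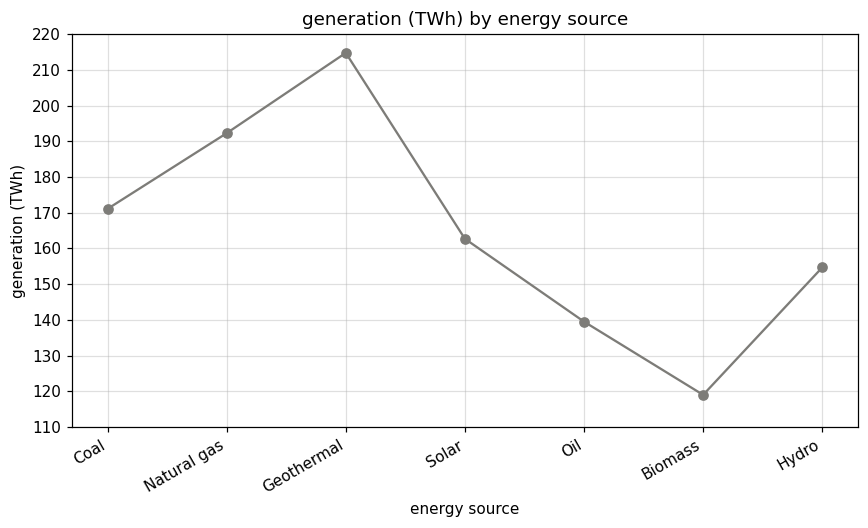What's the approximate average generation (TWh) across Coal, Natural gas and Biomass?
(170 + 190 + 120) / 3 ≈ 160.

≈ 160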